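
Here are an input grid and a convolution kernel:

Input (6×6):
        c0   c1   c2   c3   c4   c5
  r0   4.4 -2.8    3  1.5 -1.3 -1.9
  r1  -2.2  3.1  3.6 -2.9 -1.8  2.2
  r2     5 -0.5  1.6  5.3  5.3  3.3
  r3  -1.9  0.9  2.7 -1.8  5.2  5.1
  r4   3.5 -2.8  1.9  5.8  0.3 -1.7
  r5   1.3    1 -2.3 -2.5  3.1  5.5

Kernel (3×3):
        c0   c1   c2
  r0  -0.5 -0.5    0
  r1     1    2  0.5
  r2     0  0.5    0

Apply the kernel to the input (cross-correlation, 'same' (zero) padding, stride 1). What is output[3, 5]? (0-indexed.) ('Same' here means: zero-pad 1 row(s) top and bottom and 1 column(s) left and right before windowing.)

The receptive field on the zero-padded input at this output position is [5.3 3.3 0 / 5.2 5.1 0 / 0.3 -1.7 0]. Elementwise product with the kernel and sum: 5.3·-0.5 + 3.3·-0.5 + 5.2·1 + 5.1·2 + 0·0.5 + -1.7·0.5.

10.25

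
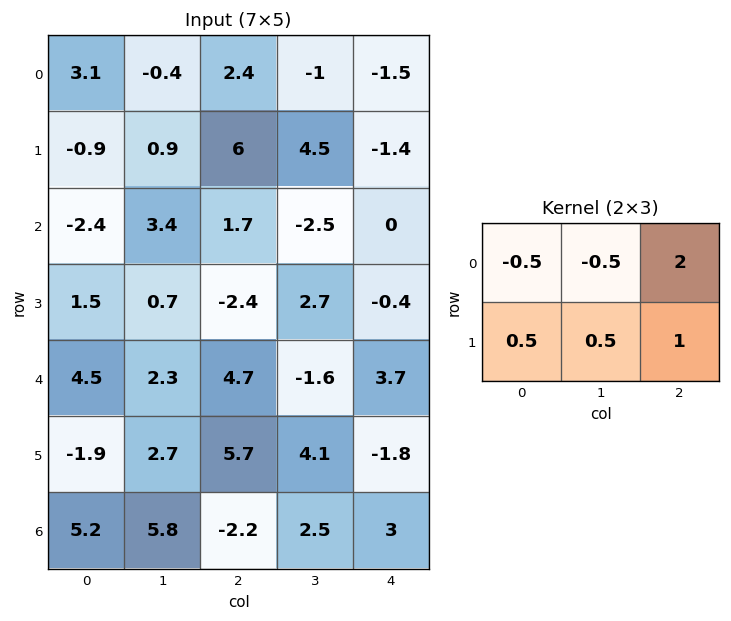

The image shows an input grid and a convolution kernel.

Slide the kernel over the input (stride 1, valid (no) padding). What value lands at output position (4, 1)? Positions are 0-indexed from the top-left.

The receptive field on the input at this output position is [2.3 4.7 -1.6 / 2.7 5.7 4.1]. Elementwise product with the kernel and sum: 2.3·-0.5 + 4.7·-0.5 + -1.6·2 + 2.7·0.5 + 5.7·0.5 + 4.1·1.

1.6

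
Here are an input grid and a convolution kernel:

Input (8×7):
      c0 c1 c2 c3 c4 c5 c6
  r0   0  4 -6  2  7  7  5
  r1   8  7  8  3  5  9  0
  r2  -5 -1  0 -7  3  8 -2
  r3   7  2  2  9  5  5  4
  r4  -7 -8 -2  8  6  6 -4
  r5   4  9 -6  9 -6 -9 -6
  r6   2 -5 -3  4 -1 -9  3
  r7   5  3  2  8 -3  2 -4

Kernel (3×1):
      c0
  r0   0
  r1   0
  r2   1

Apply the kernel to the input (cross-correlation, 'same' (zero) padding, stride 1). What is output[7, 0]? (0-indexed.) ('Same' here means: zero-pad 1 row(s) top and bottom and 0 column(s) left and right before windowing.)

0

The receptive field on the zero-padded input at this output position is [2 / 5 / 0]. Elementwise product with the kernel and sum: 0·1.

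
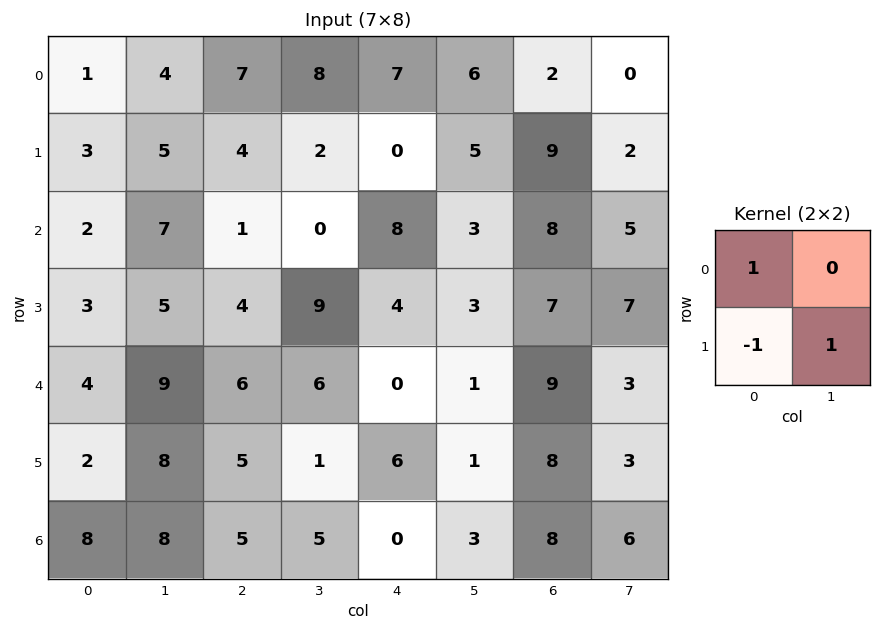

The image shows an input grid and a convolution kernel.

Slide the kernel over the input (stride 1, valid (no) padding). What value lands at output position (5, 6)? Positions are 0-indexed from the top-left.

The receptive field on the input at this output position is [8 3 / 8 6]. Elementwise product with the kernel and sum: 8·1 + 8·-1 + 6·1.

6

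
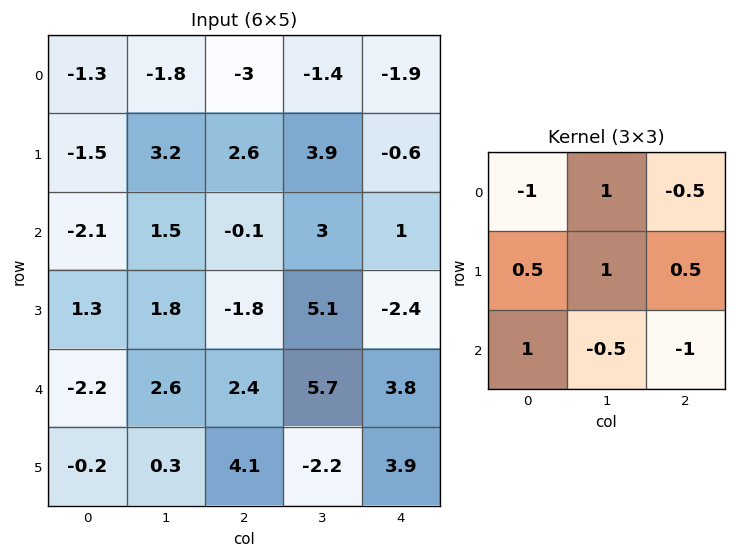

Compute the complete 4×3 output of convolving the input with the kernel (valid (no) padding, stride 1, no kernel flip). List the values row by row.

Output[0,0]: The receptive field on the input at this output position is [-1.3 -1.8 -3 / -1.5 3.2 2.6 / -2.1 1.5 -0.1]. Elementwise product with the kernel and sum: -1.3·-1 + -1.8·1 + -3·-0.5 + -1.5·0.5 + 3.2·1 + 2.6·0.5 + -2.1·1 + 1.5·-0.5 + -0.1·-1.

2 4.2 4.85
6 -2.8 3.1
-0.7 -5.75 1.35
-0.35 0.85 18.2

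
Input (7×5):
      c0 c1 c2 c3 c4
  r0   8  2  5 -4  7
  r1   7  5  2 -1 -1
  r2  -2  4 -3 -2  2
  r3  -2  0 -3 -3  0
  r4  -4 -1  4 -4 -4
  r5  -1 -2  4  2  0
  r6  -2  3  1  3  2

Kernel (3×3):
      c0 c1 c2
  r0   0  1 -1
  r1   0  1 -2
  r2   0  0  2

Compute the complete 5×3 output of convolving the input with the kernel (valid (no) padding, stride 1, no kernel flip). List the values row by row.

Output[0,0]: The receptive field on the input at this output position is [8 2 5 / 7 5 2 / -2 4 -3]. Elementwise product with the kernel and sum: 2·1 + 5·-1 + 5·1 + 2·-2 + -3·2.
Output[0,1]: The receptive field on the input at this output position is [2 5 -4 / 5 2 -1 / 4 -3 -2]. Elementwise product with the kernel and sum: 5·1 + -4·-1 + 2·1 + -1·-2 + -2·2.

-8 9 -6
7 -2 -6
21 -6 -15
2 16 1
-13 14 6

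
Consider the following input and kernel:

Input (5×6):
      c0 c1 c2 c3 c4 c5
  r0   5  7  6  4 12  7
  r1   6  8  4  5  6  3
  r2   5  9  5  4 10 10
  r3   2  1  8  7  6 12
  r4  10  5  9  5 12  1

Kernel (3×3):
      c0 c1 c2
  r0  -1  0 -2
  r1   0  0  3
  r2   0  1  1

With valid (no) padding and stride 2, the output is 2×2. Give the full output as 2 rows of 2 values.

Output[0,0]: The receptive field on the input at this output position is [5 7 6 / 6 8 4 / 5 9 5]. Elementwise product with the kernel and sum: 5·-1 + 6·-2 + 4·3 + 9·1 + 5·1.

9 2
23 10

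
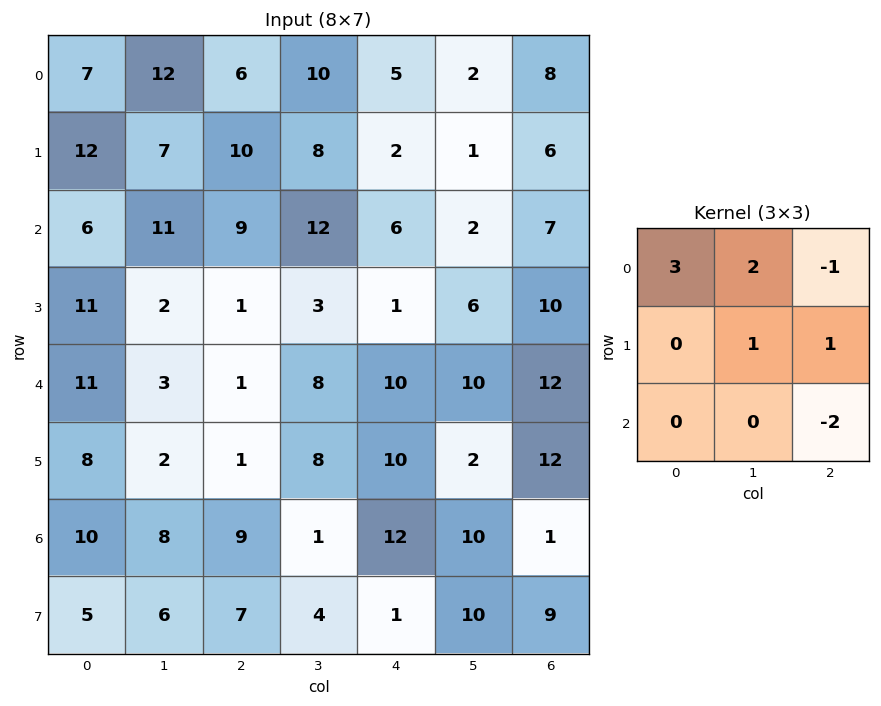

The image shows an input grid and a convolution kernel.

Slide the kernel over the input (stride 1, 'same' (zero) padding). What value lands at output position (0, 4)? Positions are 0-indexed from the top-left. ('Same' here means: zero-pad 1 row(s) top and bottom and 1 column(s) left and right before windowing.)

5

The receptive field on the zero-padded input at this output position is [0 0 0 / 10 5 2 / 8 2 1]. Elementwise product with the kernel and sum: 0·3 + 0·2 + 0·-1 + 5·1 + 2·1 + 1·-2.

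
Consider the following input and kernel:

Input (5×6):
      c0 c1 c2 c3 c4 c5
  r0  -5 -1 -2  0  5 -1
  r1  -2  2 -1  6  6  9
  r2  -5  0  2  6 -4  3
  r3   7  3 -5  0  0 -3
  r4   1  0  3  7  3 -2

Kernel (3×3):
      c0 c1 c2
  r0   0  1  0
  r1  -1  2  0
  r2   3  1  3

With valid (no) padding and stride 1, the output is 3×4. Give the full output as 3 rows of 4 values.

Output[0,0]: The receptive field on the input at this output position is [-5 -1 -2 / -2 2 -1 / -5 0 2]. Elementwise product with the kernel and sum: -1·1 + -2·-1 + 2·2 + -5·3 + 0·1 + 2·3.

-4 14 13 34
16 7 1 -17
11 13 36 14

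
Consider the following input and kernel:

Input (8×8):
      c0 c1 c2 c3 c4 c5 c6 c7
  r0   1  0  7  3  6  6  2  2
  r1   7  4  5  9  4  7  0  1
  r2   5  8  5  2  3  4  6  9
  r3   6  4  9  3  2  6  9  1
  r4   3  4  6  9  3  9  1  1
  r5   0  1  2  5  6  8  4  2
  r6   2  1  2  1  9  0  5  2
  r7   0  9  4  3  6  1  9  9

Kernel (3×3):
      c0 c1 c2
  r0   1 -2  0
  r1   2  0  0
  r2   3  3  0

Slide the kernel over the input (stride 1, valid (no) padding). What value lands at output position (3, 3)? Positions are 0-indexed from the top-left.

The receptive field on the input at this output position is [3 2 6 / 9 3 9 / 5 6 8]. Elementwise product with the kernel and sum: 3·1 + 2·-2 + 9·2 + 5·3 + 6·3.

50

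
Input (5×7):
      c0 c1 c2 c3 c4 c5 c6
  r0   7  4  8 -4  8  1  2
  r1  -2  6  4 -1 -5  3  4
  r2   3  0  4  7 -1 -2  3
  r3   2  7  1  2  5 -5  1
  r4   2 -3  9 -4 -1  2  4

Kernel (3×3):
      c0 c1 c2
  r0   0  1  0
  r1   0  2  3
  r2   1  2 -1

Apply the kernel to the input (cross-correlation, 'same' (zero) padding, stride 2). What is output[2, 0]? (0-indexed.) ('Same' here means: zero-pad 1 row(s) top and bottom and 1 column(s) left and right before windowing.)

-3

The receptive field on the zero-padded input at this output position is [0 2 7 / 0 2 -3 / 0 0 0]. Elementwise product with the kernel and sum: 2·1 + 2·2 + -3·3 + 0·1 + 0·2 + 0·-1.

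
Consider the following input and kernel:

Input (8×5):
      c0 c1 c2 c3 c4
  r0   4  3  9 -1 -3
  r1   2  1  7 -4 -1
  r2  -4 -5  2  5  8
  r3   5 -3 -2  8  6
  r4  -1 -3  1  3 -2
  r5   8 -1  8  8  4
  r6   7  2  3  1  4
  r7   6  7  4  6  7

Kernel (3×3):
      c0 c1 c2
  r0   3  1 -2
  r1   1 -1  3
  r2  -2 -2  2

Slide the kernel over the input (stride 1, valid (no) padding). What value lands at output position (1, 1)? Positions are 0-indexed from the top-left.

52

The receptive field on the input at this output position is [1 7 -4 / -5 2 5 / -3 -2 8]. Elementwise product with the kernel and sum: 1·3 + 7·1 + -4·-2 + -5·1 + 2·-1 + 5·3 + -3·-2 + -2·-2 + 8·2.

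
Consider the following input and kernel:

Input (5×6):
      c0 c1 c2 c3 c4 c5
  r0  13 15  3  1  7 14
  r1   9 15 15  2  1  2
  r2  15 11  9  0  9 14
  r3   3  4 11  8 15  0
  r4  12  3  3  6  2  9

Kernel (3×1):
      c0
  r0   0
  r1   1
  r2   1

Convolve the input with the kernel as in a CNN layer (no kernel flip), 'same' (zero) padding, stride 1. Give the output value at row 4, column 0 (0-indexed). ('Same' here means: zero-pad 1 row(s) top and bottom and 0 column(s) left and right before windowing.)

The receptive field on the zero-padded input at this output position is [3 / 12 / 0]. Elementwise product with the kernel and sum: 12·1 + 0·1.

12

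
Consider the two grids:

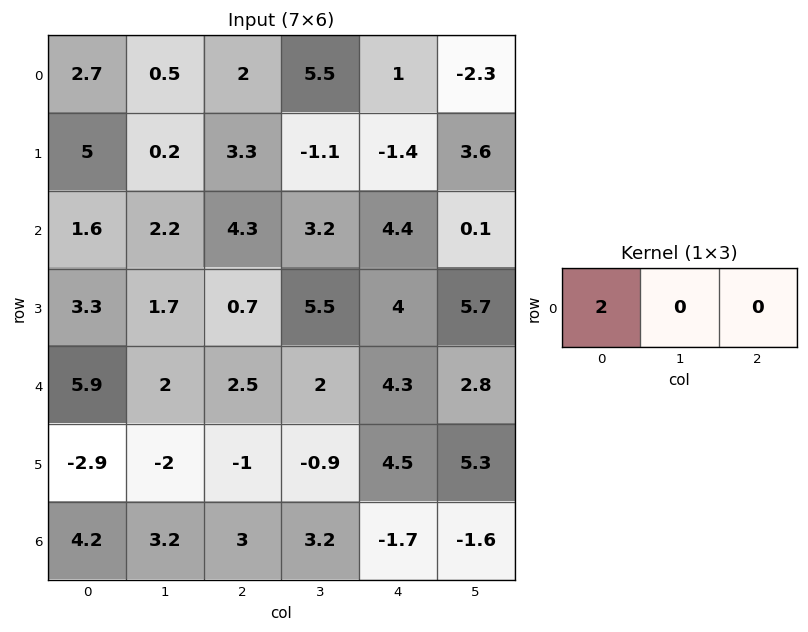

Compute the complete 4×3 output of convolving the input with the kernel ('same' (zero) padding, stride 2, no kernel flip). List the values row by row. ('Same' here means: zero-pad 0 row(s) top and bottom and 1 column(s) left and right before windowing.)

Output[0,0]: The receptive field on the zero-padded input at this output position is [0 2.7 0.5]. Elementwise product with the kernel and sum: 0·2.
Output[0,1]: The receptive field on the zero-padded input at this output position is [0.5 2 5.5]. Elementwise product with the kernel and sum: 0.5·2.

0 1 11
0 4.4 6.4
0 4 4
0 6.4 6.4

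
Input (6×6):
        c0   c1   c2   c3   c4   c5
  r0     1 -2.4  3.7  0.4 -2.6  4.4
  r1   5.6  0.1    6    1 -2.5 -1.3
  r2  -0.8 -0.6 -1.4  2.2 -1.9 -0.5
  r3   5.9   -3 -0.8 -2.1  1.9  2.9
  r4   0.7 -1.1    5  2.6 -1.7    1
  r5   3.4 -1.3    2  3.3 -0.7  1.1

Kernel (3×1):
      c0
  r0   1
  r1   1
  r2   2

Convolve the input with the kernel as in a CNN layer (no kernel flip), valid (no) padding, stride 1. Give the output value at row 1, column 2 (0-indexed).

The receptive field on the input at this output position is [6 / -1.4 / -0.8]. Elementwise product with the kernel and sum: 6·1 + -1.4·1 + -0.8·2.

3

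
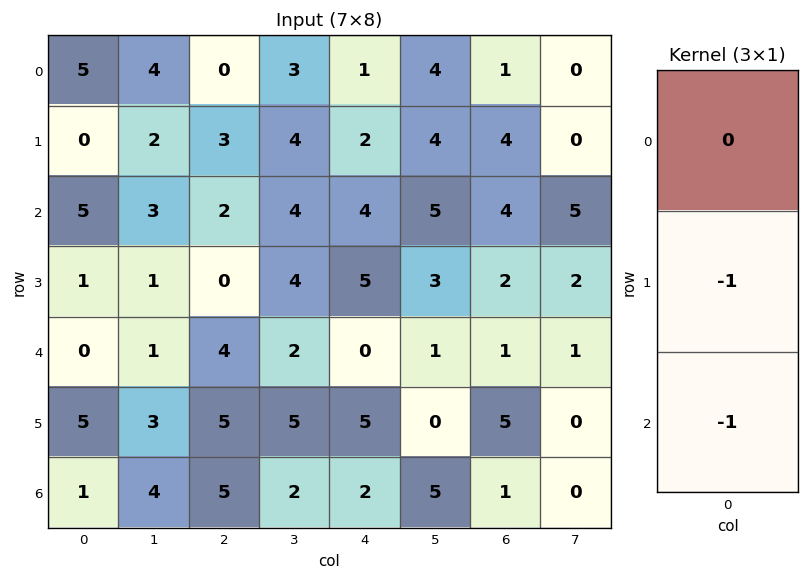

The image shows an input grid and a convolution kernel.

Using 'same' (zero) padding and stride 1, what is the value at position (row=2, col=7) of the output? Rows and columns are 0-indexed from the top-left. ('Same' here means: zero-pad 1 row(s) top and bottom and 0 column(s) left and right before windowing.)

The receptive field on the zero-padded input at this output position is [0 / 5 / 2]. Elementwise product with the kernel and sum: 5·-1 + 2·-1.

-7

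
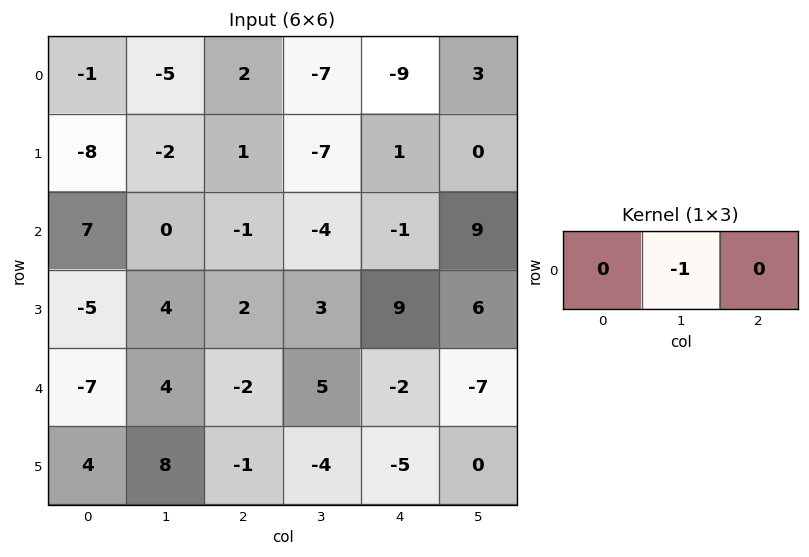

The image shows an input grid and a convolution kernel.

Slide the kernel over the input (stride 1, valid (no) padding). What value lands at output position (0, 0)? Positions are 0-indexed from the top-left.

5

The receptive field on the input at this output position is [-1 -5 2]. Elementwise product with the kernel and sum: -5·-1.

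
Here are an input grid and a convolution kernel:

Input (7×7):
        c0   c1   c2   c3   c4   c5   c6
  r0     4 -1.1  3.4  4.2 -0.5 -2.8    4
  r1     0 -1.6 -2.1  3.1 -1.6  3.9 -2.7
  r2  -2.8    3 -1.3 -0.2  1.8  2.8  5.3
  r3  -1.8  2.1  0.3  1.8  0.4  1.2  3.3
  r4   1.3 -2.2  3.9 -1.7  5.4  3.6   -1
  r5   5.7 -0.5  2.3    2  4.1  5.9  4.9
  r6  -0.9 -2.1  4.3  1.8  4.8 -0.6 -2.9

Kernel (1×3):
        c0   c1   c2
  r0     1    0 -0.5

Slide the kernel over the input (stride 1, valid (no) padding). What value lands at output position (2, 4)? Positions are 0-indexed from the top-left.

-0.85

The receptive field on the input at this output position is [1.8 2.8 5.3]. Elementwise product with the kernel and sum: 1.8·1 + 5.3·-0.5.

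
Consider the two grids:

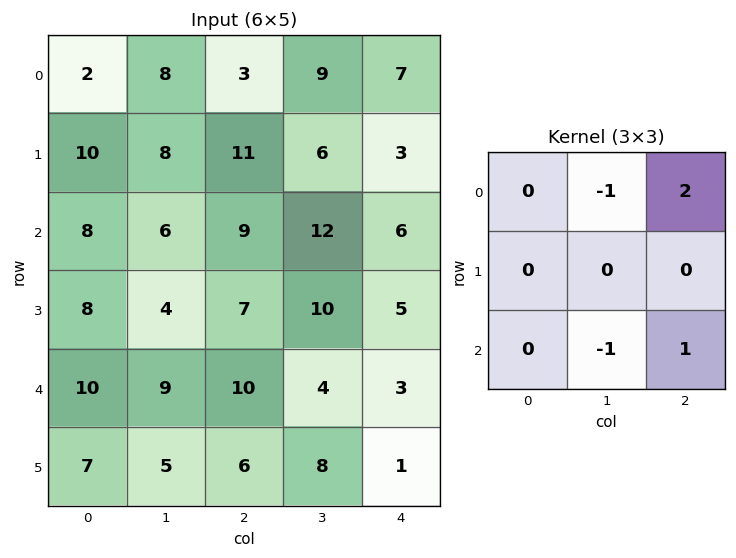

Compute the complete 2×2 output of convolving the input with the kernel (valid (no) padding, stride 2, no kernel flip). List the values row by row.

1 -1
13 -1

Output[0,0]: The receptive field on the input at this output position is [2 8 3 / 10 8 11 / 8 6 9]. Elementwise product with the kernel and sum: 8·-1 + 3·2 + 6·-1 + 9·1.
Output[0,1]: The receptive field on the input at this output position is [3 9 7 / 11 6 3 / 9 12 6]. Elementwise product with the kernel and sum: 9·-1 + 7·2 + 12·-1 + 6·1.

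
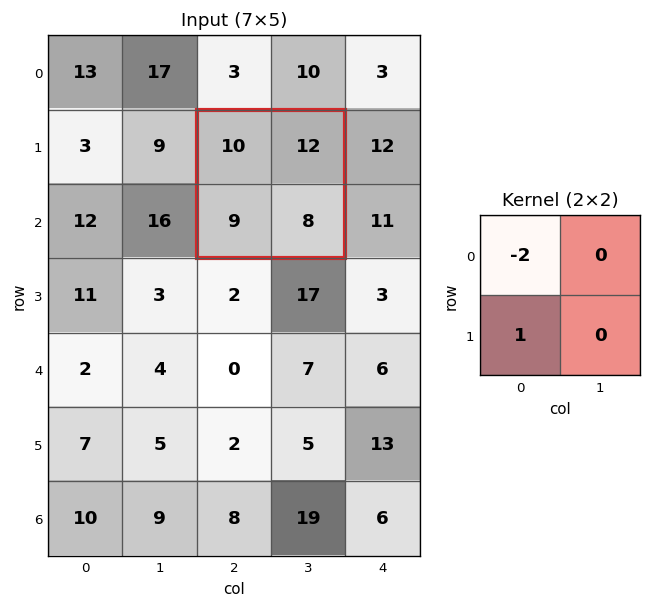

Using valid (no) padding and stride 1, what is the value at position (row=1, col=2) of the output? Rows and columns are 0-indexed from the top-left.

-11

The receptive field on the input at this output position is [10 12 / 9 8]. Elementwise product with the kernel and sum: 10·-2 + 9·1.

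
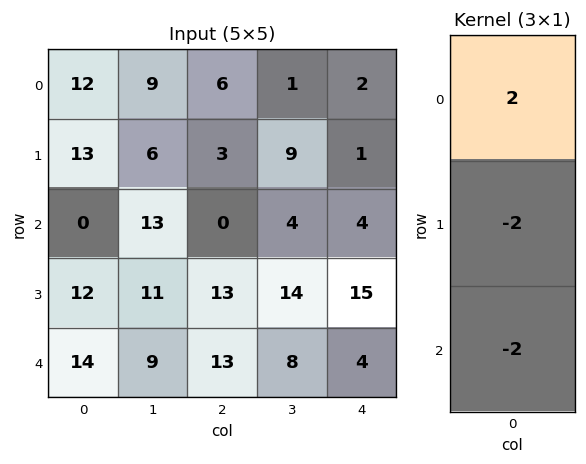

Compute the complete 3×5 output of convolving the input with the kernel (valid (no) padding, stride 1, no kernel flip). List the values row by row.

Output[0,0]: The receptive field on the input at this output position is [12 / 13 / 0]. Elementwise product with the kernel and sum: 12·2 + 13·-2 + 0·-2.
Output[0,1]: The receptive field on the input at this output position is [9 / 6 / 13]. Elementwise product with the kernel and sum: 9·2 + 6·-2 + 13·-2.

-2 -20 6 -24 -6
2 -36 -20 -18 -36
-52 -14 -52 -36 -30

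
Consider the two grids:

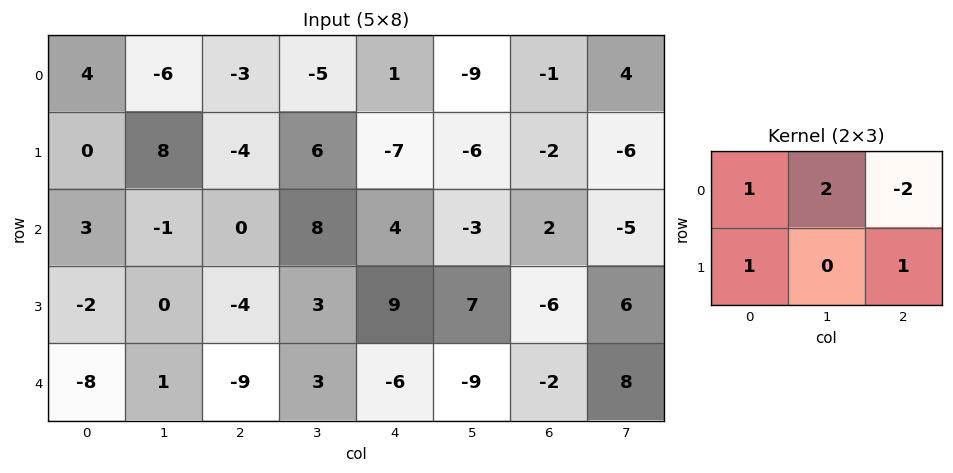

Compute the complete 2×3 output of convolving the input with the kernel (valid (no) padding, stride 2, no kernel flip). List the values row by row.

Output[0,0]: The receptive field on the input at this output position is [4 -6 -3 / 0 8 -4]. Elementwise product with the kernel and sum: 4·1 + -6·2 + -3·-2 + 0·1 + -4·1.

-6 -26 -24
-5 13 -3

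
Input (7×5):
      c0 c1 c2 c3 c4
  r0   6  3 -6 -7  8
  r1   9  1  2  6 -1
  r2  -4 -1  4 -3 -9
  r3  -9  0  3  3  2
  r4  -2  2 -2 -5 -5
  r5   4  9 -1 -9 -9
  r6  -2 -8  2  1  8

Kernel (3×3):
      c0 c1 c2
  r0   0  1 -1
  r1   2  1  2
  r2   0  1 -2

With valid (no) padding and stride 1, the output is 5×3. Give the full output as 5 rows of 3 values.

23 27 8
-8 -11 -7
-11 24 24
2 9 -9
7 2 -44

Output[0,0]: The receptive field on the input at this output position is [6 3 -6 / 9 1 2 / -4 -1 4]. Elementwise product with the kernel and sum: 3·1 + -6·-1 + 9·2 + 1·1 + 2·2 + -1·1 + 4·-2.
Output[0,1]: The receptive field on the input at this output position is [3 -6 -7 / 1 2 6 / -1 4 -3]. Elementwise product with the kernel and sum: -6·1 + -7·-1 + 1·2 + 2·1 + 6·2 + 4·1 + -3·-2.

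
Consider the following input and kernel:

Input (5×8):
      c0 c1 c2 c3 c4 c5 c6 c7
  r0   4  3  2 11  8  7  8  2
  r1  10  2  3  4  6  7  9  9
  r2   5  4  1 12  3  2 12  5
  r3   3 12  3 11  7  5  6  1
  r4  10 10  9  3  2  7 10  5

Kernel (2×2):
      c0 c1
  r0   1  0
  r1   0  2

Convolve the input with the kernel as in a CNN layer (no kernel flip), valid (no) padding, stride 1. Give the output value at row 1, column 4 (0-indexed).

The receptive field on the input at this output position is [6 7 / 3 2]. Elementwise product with the kernel and sum: 6·1 + 2·2.

10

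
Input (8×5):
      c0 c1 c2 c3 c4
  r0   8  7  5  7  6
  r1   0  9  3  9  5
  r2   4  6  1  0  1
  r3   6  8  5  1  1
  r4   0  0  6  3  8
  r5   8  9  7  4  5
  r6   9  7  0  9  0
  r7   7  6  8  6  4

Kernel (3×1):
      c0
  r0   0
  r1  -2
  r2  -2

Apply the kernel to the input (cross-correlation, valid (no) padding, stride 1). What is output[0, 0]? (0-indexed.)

The receptive field on the input at this output position is [8 / 0 / 4]. Elementwise product with the kernel and sum: 0·-2 + 4·-2.

-8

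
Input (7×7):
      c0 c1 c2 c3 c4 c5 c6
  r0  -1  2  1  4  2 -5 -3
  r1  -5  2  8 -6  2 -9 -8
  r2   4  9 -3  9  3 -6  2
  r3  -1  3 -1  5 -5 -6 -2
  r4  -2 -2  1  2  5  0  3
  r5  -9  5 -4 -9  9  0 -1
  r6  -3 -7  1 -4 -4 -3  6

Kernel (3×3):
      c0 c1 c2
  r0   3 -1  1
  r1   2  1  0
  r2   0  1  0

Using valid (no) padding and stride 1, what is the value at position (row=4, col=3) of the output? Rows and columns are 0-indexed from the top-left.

-12

The receptive field on the input at this output position is [2 5 0 / -9 9 0 / -4 -4 -3]. Elementwise product with the kernel and sum: 2·3 + 5·-1 + 0·1 + -9·2 + 9·1 + -4·1.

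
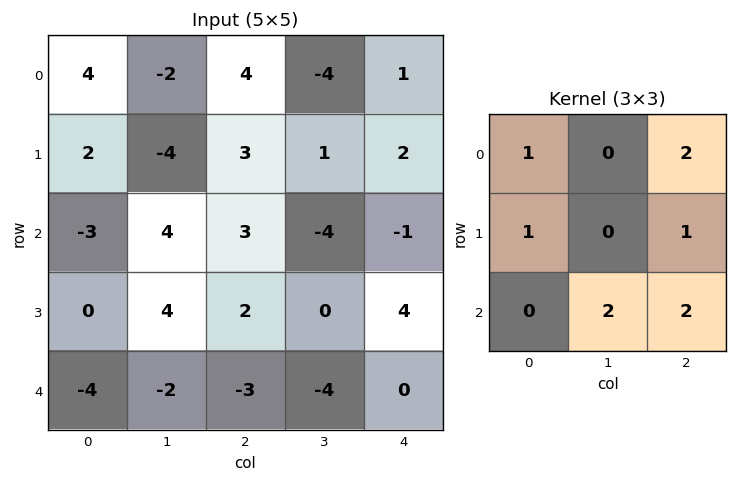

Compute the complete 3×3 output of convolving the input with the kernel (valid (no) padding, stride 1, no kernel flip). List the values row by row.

31 -15 1
20 2 17
-5 -14 -1

Output[0,0]: The receptive field on the input at this output position is [4 -2 4 / 2 -4 3 / -3 4 3]. Elementwise product with the kernel and sum: 4·1 + 4·2 + 2·1 + 3·1 + 4·2 + 3·2.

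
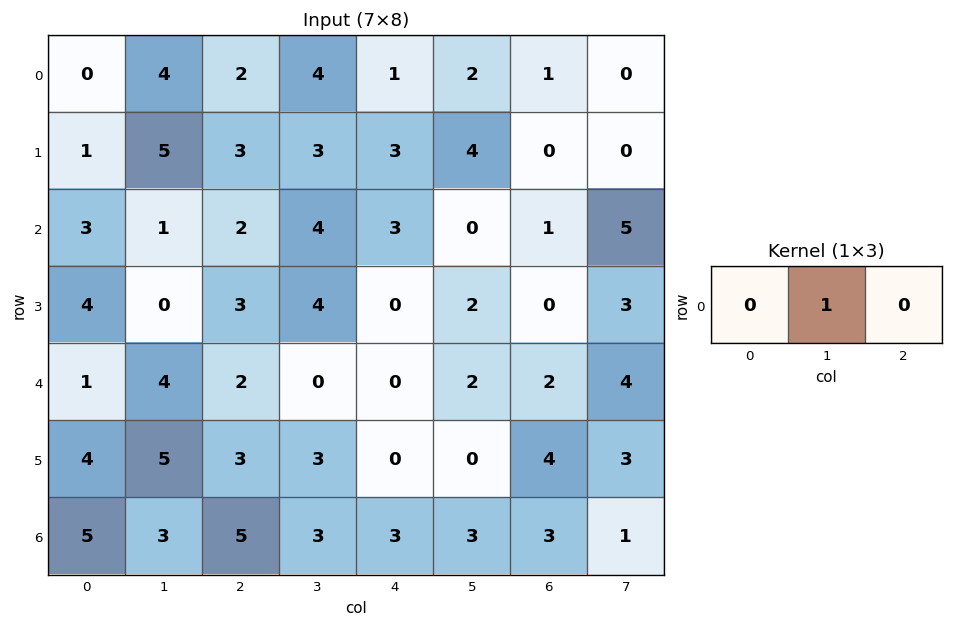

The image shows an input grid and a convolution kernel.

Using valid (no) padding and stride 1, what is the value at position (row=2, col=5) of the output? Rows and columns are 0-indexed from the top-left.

The receptive field on the input at this output position is [0 1 5]. Elementwise product with the kernel and sum: 1·1.

1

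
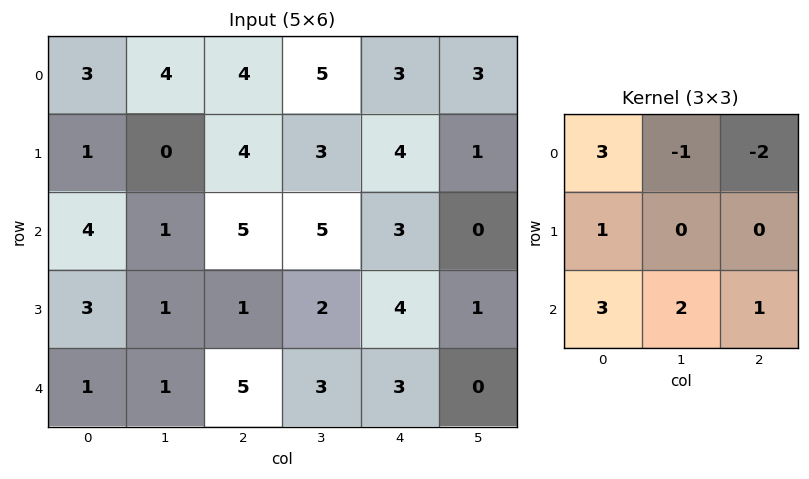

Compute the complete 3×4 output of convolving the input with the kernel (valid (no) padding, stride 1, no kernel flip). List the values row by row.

Output[0,0]: The receptive field on the input at this output position is [3 4 4 / 1 0 4 / 4 1 5]. Elementwise product with the kernel and sum: 3·3 + 4·-1 + 4·-2 + 1·1 + 4·3 + 1·2 + 5·1.
Output[0,1]: The receptive field on the input at this output position is [4 4 5 / 0 4 3 / 1 5 5]. Elementwise product with the kernel and sum: 4·3 + 4·-1 + 5·-2 + 0·1 + 1·3 + 5·2 + 5·1.

17 16 33 30
11 -2 17 23
14 5 29 29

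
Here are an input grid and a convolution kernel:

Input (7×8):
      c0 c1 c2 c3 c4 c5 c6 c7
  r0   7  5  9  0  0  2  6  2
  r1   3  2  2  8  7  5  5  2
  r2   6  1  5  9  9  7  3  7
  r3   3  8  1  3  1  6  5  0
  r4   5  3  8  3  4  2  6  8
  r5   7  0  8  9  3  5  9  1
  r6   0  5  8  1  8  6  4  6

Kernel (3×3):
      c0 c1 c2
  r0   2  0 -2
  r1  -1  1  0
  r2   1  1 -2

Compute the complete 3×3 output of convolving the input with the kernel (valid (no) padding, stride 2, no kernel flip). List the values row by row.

Output[0,0]: The receptive field on the input at this output position is [7 5 9 / 3 2 2 / 6 1 5]. Elementwise product with the kernel and sum: 7·2 + 9·-2 + 3·-1 + 2·1 + 6·1 + 1·1 + 5·-2.
Output[0,1]: The receptive field on the input at this output position is [9 0 0 / 2 8 7 / 5 9 9]. Elementwise product with the kernel and sum: 9·2 + 0·-2 + 2·-1 + 8·1 + 5·1 + 9·1 + 9·-2.

-8 20 -4
-1 -3 11
-24 2 4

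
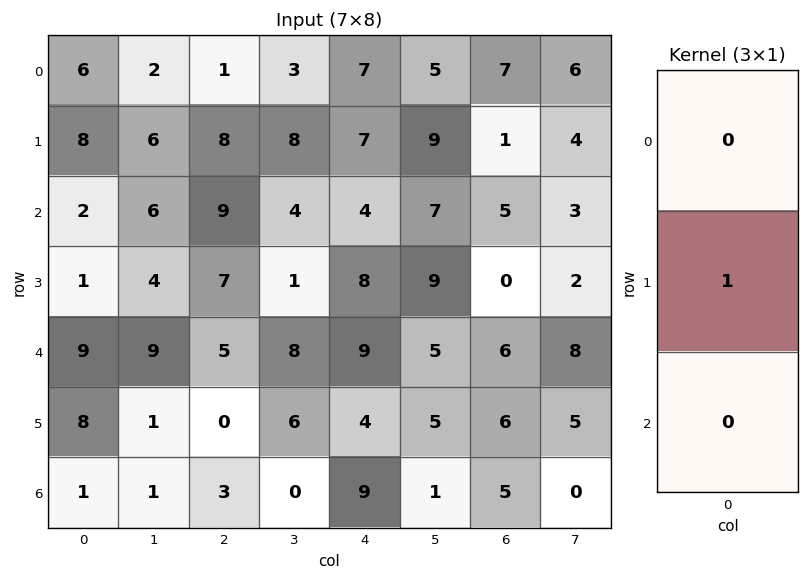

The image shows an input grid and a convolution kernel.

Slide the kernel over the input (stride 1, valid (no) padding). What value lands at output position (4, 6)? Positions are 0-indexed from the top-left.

The receptive field on the input at this output position is [6 / 6 / 5]. Elementwise product with the kernel and sum: 6·1.

6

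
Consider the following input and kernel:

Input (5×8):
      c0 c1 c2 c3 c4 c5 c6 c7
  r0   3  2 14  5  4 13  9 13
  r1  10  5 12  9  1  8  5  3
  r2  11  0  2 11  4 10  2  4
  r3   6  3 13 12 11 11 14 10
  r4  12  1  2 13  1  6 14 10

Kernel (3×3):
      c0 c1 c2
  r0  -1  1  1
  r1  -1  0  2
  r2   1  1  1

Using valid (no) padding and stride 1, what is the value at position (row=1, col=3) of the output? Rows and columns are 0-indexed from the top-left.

43

The receptive field on the input at this output position is [9 1 8 / 11 4 10 / 12 11 11]. Elementwise product with the kernel and sum: 9·-1 + 1·1 + 8·1 + 11·-1 + 10·2 + 12·1 + 11·1 + 11·1.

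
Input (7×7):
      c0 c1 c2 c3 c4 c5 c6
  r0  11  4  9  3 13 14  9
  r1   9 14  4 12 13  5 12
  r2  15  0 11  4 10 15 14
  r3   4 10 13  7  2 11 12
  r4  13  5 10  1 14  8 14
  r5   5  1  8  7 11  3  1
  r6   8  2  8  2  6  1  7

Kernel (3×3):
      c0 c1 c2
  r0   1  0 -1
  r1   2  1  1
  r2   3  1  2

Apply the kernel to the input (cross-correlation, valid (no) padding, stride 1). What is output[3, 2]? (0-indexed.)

99

The receptive field on the input at this output position is [13 7 2 / 10 1 14 / 8 7 11]. Elementwise product with the kernel and sum: 13·1 + 2·-1 + 10·2 + 1·1 + 14·1 + 8·3 + 7·1 + 11·2.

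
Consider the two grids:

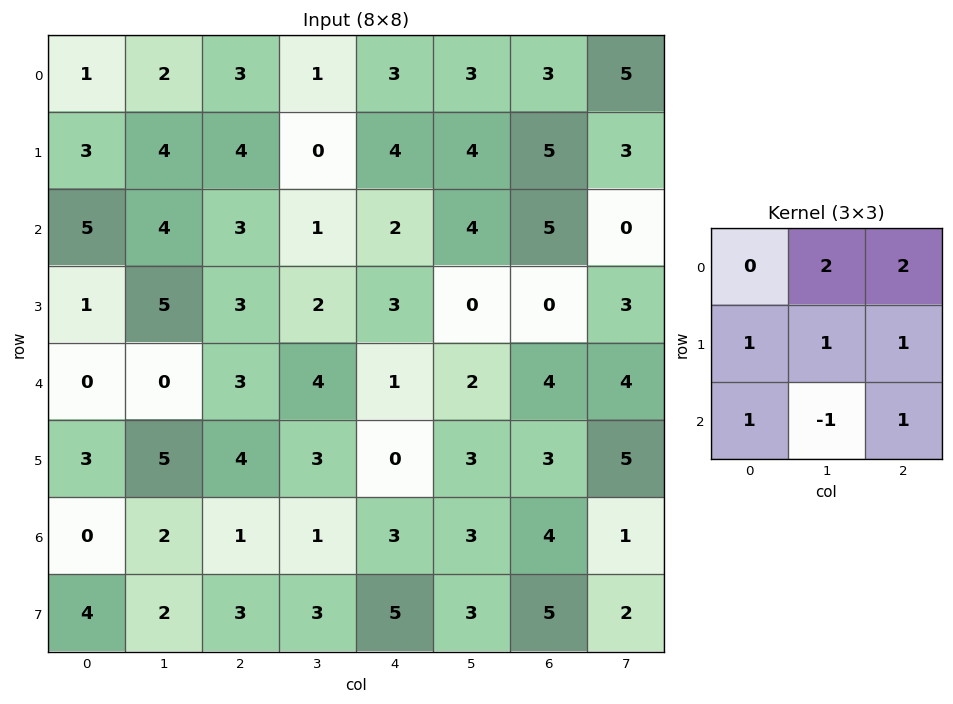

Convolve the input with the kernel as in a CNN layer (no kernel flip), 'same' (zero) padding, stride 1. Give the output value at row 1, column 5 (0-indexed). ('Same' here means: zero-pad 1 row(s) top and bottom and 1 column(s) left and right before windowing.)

The receptive field on the zero-padded input at this output position is [3 3 3 / 4 4 5 / 2 4 5]. Elementwise product with the kernel and sum: 3·2 + 3·2 + 4·1 + 4·1 + 5·1 + 2·1 + 4·-1 + 5·1.

28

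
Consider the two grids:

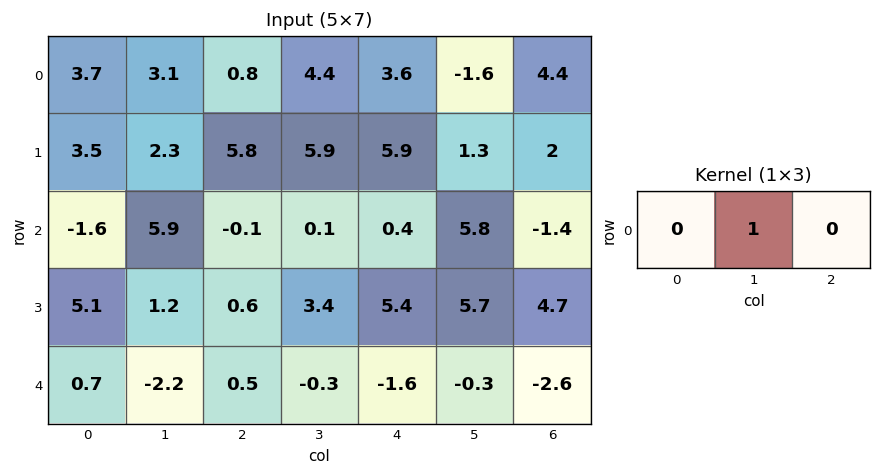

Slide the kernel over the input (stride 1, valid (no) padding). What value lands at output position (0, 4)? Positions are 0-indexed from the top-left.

The receptive field on the input at this output position is [3.6 -1.6 4.4]. Elementwise product with the kernel and sum: -1.6·1.

-1.6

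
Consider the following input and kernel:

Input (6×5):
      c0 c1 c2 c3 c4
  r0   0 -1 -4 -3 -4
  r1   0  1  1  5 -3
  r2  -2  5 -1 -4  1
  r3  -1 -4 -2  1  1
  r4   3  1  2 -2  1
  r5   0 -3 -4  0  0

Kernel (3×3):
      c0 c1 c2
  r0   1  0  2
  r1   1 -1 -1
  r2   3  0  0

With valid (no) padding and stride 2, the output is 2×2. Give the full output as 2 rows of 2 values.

Output[0,0]: The receptive field on the input at this output position is [0 -1 -4 / 0 1 1 / -2 5 -1]. Elementwise product with the kernel and sum: 0·1 + -4·2 + 0·1 + 1·-1 + 1·-1 + -2·3.

-16 -16
10 3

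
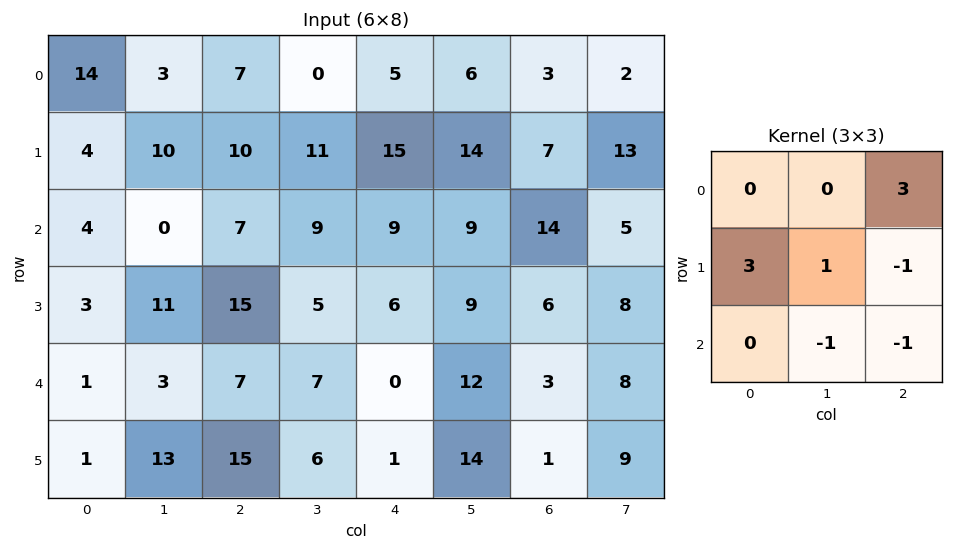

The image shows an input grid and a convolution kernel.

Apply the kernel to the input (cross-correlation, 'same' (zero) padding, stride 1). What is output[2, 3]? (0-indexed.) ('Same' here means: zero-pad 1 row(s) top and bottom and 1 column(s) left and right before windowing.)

The receptive field on the zero-padded input at this output position is [10 11 15 / 7 9 9 / 15 5 6]. Elementwise product with the kernel and sum: 15·3 + 7·3 + 9·1 + 9·-1 + 5·-1 + 6·-1.

55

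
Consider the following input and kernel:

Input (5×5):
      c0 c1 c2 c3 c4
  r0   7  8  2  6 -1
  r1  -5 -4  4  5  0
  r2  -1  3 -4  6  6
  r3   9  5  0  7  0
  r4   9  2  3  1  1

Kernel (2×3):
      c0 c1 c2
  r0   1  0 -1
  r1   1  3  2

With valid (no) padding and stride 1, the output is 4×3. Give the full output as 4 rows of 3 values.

-4 20 22
-9 -6 30
27 16 11
30 11 8

Output[0,0]: The receptive field on the input at this output position is [7 8 2 / -5 -4 4]. Elementwise product with the kernel and sum: 7·1 + 2·-1 + -5·1 + -4·3 + 4·2.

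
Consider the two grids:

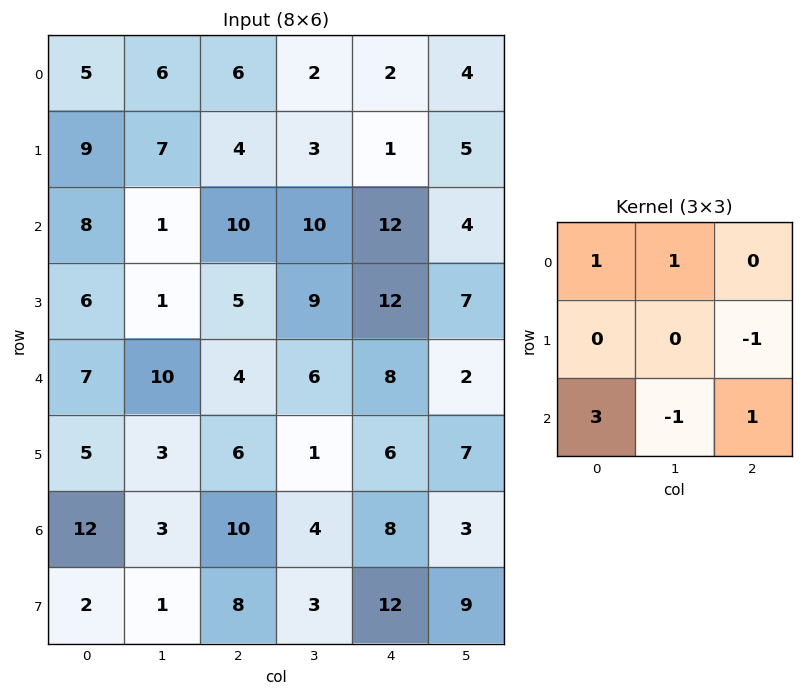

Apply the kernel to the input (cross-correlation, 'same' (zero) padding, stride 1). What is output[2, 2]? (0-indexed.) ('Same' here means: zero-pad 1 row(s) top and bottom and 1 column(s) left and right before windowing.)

8

The receptive field on the zero-padded input at this output position is [7 4 3 / 1 10 10 / 1 5 9]. Elementwise product with the kernel and sum: 7·1 + 4·1 + 10·-1 + 1·3 + 5·-1 + 9·1.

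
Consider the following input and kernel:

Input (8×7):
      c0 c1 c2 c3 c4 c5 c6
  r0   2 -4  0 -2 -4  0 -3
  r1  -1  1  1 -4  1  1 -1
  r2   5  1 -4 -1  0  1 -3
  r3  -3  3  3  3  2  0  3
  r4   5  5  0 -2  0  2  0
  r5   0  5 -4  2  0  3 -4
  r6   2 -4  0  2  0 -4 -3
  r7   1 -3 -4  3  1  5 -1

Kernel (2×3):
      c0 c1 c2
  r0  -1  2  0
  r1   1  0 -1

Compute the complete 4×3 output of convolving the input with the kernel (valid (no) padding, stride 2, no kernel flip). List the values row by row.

Output[0,0]: The receptive field on the input at this output position is [2 -4 0 / -1 1 1]. Elementwise product with the kernel and sum: 2·-1 + -4·2 + -1·1 + 1·-1.
Output[0,1]: The receptive field on the input at this output position is [0 -2 -4 / 1 -4 1]. Elementwise product with the kernel and sum: 0·-1 + -2·2 + 1·1 + 1·-1.

-12 -4 6
-9 3 1
9 -8 8
-5 -1 -6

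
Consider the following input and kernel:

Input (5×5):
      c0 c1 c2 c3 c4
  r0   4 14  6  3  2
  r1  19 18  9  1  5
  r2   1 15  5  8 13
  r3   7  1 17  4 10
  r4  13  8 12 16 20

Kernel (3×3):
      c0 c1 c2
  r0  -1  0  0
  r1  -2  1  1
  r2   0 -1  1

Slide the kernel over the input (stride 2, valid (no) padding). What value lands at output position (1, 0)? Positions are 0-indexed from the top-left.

The receptive field on the input at this output position is [1 15 5 / 7 1 17 / 13 8 12]. Elementwise product with the kernel and sum: 1·-1 + 7·-2 + 1·1 + 17·1 + 8·-1 + 12·1.

7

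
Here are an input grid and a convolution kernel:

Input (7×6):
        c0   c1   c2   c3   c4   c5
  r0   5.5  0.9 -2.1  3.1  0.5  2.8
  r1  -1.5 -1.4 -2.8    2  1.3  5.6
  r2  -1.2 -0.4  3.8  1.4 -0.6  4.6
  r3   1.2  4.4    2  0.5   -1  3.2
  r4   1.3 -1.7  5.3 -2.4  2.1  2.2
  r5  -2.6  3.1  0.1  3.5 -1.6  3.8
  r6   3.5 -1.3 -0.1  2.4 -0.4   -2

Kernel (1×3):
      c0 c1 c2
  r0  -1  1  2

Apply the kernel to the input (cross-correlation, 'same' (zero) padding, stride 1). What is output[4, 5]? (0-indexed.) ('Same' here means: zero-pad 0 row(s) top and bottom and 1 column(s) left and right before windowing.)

The receptive field on the zero-padded input at this output position is [2.1 2.2 0]. Elementwise product with the kernel and sum: 2.1·-1 + 2.2·1 + 0·2.

0.1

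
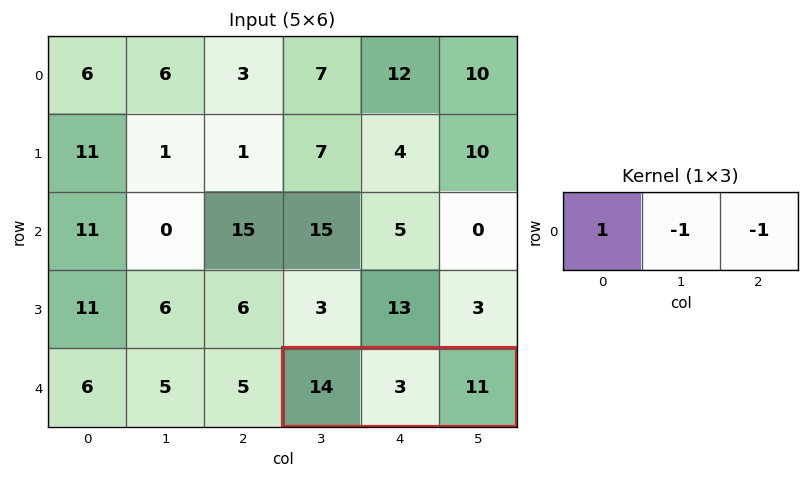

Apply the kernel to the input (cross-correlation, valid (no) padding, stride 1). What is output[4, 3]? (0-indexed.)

The receptive field on the input at this output position is [14 3 11]. Elementwise product with the kernel and sum: 14·1 + 3·-1 + 11·-1.

0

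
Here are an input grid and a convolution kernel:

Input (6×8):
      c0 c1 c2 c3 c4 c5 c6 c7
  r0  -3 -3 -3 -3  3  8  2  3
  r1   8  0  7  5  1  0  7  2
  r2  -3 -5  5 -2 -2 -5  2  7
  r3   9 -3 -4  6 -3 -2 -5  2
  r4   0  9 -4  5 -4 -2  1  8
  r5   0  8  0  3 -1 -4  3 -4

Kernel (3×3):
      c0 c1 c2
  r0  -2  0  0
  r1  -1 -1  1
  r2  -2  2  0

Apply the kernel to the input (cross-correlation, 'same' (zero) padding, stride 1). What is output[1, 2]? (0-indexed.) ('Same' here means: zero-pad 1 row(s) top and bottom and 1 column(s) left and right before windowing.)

24

The receptive field on the zero-padded input at this output position is [-3 -3 -3 / 0 7 5 / -5 5 -2]. Elementwise product with the kernel and sum: -3·-2 + 0·-1 + 7·-1 + 5·1 + -5·-2 + 5·2.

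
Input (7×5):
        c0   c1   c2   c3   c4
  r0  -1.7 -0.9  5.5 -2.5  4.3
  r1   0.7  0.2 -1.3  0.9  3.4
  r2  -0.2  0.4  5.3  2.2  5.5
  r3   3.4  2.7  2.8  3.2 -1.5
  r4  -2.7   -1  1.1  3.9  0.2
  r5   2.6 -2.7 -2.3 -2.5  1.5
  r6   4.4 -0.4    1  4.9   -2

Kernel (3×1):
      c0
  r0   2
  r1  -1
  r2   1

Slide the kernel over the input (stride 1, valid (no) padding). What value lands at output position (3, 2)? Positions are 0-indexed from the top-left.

The receptive field on the input at this output position is [2.8 / 1.1 / -2.3]. Elementwise product with the kernel and sum: 2.8·2 + 1.1·-1 + -2.3·1.

2.2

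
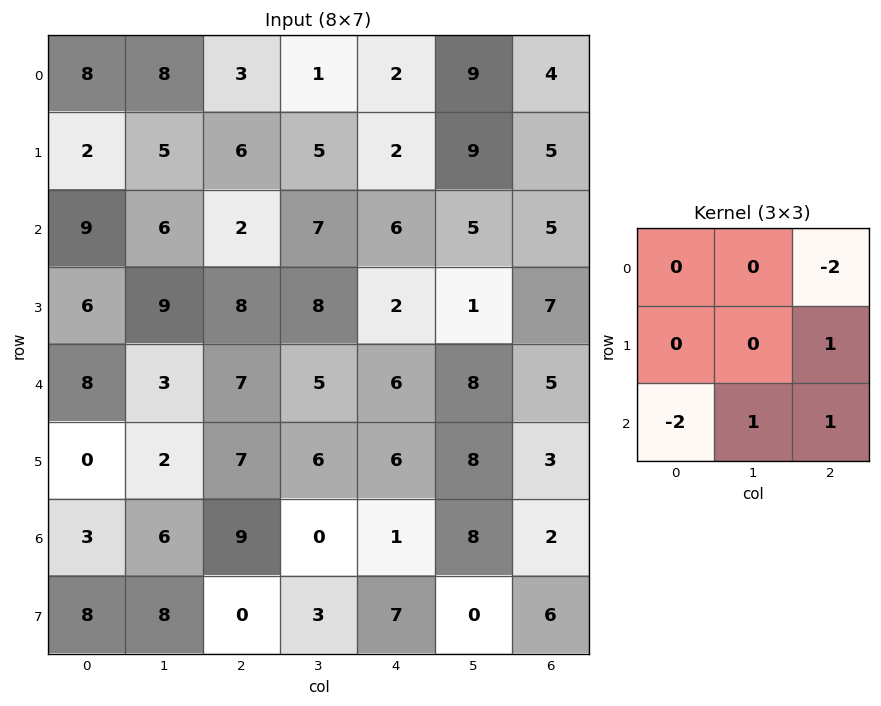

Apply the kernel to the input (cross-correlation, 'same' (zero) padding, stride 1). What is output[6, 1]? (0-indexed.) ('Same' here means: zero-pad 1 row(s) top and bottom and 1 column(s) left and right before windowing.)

The receptive field on the zero-padded input at this output position is [0 2 7 / 3 6 9 / 8 8 0]. Elementwise product with the kernel and sum: 7·-2 + 9·1 + 8·-2 + 8·1 + 0·1.

-13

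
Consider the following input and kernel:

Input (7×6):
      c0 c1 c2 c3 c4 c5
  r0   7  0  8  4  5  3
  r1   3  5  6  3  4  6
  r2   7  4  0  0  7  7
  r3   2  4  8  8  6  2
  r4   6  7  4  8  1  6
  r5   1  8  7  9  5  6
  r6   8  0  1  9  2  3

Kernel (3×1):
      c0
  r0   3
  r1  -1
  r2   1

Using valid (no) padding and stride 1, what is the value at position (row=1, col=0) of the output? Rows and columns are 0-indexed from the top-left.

4

The receptive field on the input at this output position is [3 / 7 / 2]. Elementwise product with the kernel and sum: 3·3 + 7·-1 + 2·1.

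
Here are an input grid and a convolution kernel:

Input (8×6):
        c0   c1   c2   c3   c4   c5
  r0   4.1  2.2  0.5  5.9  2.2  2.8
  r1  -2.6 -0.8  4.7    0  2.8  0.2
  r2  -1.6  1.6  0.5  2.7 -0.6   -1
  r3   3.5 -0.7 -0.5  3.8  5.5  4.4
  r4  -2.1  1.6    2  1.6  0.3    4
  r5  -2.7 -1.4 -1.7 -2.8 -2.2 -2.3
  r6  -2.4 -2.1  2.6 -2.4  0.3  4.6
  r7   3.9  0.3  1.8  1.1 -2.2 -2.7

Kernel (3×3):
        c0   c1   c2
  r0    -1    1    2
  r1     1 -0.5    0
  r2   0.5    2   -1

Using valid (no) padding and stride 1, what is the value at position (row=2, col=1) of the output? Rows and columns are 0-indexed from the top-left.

7.05

The receptive field on the input at this output position is [1.6 0.5 2.7 / -0.7 -0.5 3.8 / 1.6 2 1.6]. Elementwise product with the kernel and sum: 1.6·-1 + 0.5·1 + 2.7·2 + -0.7·1 + -0.5·-0.5 + 1.6·0.5 + 2·2 + 1.6·-1.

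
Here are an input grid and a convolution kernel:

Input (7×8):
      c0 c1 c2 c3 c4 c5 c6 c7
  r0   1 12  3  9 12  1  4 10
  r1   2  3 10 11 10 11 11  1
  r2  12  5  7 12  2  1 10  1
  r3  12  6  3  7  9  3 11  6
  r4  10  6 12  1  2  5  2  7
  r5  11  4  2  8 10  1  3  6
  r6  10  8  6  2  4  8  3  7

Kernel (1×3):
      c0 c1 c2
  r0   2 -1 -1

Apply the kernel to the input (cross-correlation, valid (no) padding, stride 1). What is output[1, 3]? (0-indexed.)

1

The receptive field on the input at this output position is [11 10 11]. Elementwise product with the kernel and sum: 11·2 + 10·-1 + 11·-1.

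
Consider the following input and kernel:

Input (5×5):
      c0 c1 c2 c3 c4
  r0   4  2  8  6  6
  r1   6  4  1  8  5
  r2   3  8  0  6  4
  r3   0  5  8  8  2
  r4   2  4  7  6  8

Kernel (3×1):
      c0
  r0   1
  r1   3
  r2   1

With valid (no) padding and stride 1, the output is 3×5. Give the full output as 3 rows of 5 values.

25 22 11 36 25
15 33 9 34 19
5 27 31 36 18

Output[0,0]: The receptive field on the input at this output position is [4 / 6 / 3]. Elementwise product with the kernel and sum: 4·1 + 6·3 + 3·1.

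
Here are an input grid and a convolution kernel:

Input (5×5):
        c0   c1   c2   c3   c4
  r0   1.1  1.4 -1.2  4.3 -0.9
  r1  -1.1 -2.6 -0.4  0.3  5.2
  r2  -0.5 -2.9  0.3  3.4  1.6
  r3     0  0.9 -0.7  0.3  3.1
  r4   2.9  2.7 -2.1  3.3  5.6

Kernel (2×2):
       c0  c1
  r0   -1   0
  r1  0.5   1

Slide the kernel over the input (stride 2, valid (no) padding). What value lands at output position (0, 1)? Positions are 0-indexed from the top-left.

1.3

The receptive field on the input at this output position is [-1.2 4.3 / -0.4 0.3]. Elementwise product with the kernel and sum: -1.2·-1 + -0.4·0.5 + 0.3·1.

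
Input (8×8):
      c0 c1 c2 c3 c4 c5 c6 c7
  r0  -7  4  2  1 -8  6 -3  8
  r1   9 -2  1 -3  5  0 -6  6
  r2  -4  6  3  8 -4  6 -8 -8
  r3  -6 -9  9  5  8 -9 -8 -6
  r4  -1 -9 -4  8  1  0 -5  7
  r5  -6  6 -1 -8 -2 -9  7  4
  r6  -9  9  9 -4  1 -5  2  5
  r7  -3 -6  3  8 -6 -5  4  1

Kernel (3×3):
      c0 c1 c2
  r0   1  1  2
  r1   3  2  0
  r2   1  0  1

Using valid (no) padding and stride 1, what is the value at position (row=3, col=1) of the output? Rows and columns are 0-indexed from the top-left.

-27

The receptive field on the input at this output position is [-9 9 5 / -9 -4 8 / 6 -1 -8]. Elementwise product with the kernel and sum: -9·1 + 9·1 + 5·2 + -9·3 + -4·2 + 6·1 + -8·1.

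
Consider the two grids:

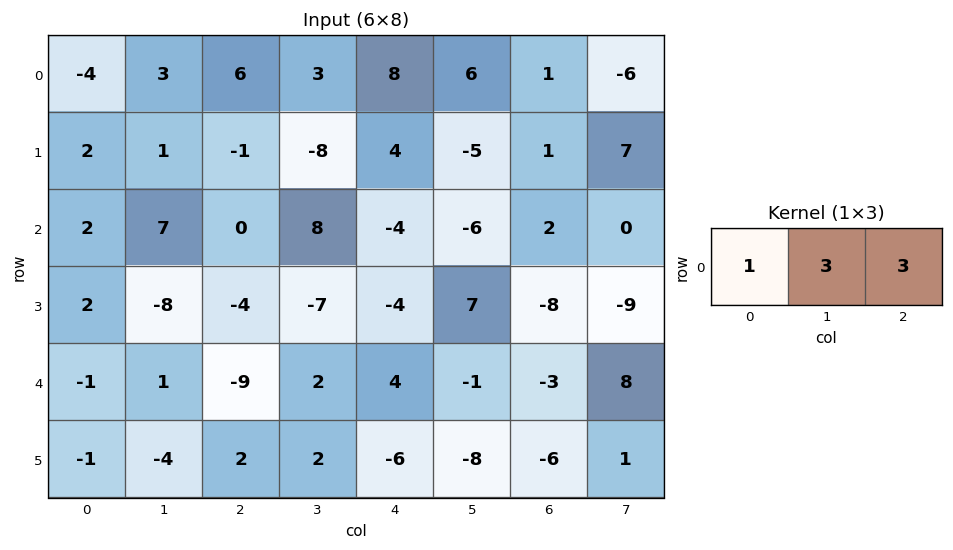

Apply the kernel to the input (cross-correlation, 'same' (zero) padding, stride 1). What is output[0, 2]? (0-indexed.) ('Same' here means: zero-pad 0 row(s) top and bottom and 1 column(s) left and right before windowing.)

30

The receptive field on the zero-padded input at this output position is [3 6 3]. Elementwise product with the kernel and sum: 3·1 + 6·3 + 3·3.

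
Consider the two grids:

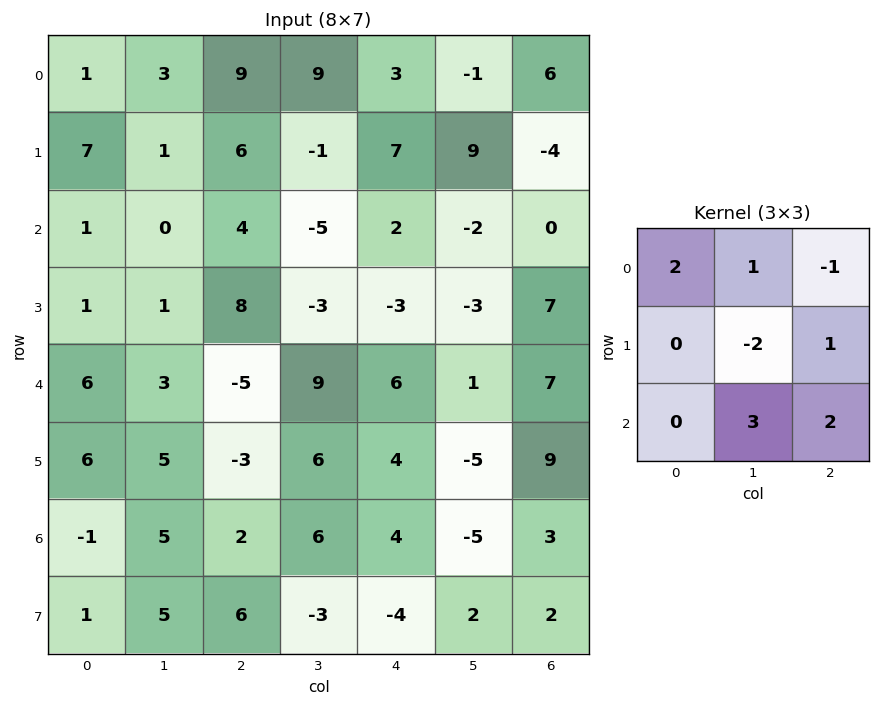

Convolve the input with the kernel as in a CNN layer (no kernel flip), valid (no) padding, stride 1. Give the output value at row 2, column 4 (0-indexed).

The receptive field on the input at this output position is [2 -2 0 / -3 -3 7 / 6 1 7]. Elementwise product with the kernel and sum: 2·2 + -2·1 + 0·-1 + -3·-2 + 7·1 + 1·3 + 7·2.

32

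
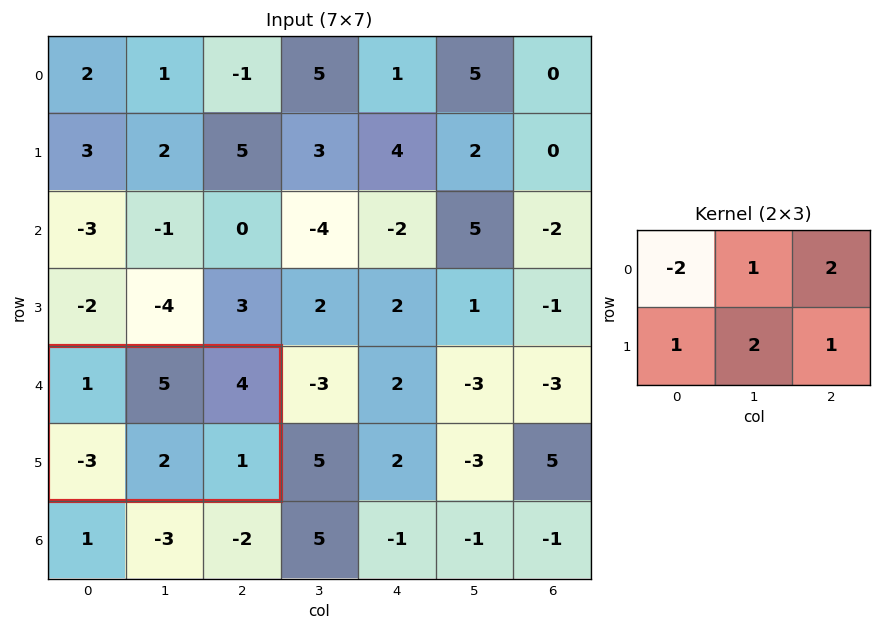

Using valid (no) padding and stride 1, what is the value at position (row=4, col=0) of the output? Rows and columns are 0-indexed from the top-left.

The receptive field on the input at this output position is [1 5 4 / -3 2 1]. Elementwise product with the kernel and sum: 1·-2 + 5·1 + 4·2 + -3·1 + 2·2 + 1·1.

13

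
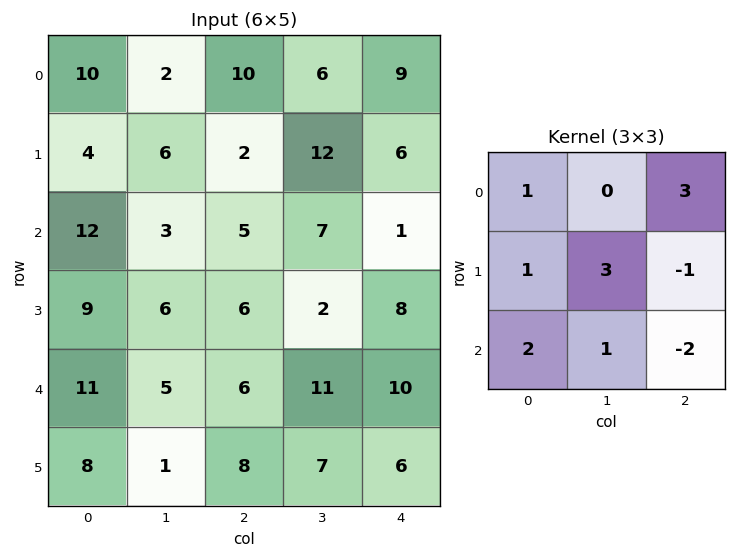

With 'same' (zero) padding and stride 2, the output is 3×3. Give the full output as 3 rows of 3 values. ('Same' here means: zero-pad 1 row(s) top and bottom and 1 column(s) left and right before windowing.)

Output[0,0]: The receptive field on the zero-padded input at this output position is [0 0 0 / 0 10 2 / 0 4 6]. Elementwise product with the kernel and sum: 0·1 + 0·3 + 0·1 + 10·3 + 2·-1 + 0·2 + 4·1 + 6·-2.

20 16 63
48 67 34
52 20 63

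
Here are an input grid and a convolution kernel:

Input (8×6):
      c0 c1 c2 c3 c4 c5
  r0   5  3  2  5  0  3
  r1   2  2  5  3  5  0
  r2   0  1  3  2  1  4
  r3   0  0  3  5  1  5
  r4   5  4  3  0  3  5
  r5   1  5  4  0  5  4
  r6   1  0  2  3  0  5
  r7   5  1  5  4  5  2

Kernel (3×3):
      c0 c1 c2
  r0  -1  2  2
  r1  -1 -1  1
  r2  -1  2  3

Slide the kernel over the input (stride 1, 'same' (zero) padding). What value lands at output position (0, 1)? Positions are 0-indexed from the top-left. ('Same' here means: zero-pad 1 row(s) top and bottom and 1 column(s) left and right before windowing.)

The receptive field on the zero-padded input at this output position is [0 0 0 / 5 3 2 / 2 2 5]. Elementwise product with the kernel and sum: 0·-1 + 0·2 + 0·2 + 5·-1 + 3·-1 + 2·1 + 2·-1 + 2·2 + 5·3.

11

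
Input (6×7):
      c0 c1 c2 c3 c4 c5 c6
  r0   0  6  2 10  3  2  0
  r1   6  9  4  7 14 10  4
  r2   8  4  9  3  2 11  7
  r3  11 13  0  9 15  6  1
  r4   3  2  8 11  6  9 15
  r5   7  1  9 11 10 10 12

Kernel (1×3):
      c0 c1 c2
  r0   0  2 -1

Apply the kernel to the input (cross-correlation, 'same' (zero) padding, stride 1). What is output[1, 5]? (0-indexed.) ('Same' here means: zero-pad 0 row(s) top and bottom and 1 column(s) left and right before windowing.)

The receptive field on the zero-padded input at this output position is [14 10 4]. Elementwise product with the kernel and sum: 10·2 + 4·-1.

16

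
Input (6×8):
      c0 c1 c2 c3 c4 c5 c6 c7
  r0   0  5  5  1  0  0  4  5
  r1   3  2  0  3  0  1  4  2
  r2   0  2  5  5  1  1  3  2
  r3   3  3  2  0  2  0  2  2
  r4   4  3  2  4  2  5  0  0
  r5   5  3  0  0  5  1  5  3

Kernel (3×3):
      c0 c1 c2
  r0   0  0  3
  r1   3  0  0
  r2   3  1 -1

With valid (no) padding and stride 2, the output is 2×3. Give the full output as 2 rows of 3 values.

21 19 13
37 17 26

Output[0,0]: The receptive field on the input at this output position is [0 5 5 / 3 2 0 / 0 2 5]. Elementwise product with the kernel and sum: 5·3 + 3·3 + 0·3 + 2·1 + 5·-1.
Output[0,1]: The receptive field on the input at this output position is [5 1 0 / 0 3 0 / 5 5 1]. Elementwise product with the kernel and sum: 0·3 + 0·3 + 5·3 + 5·1 + 1·-1.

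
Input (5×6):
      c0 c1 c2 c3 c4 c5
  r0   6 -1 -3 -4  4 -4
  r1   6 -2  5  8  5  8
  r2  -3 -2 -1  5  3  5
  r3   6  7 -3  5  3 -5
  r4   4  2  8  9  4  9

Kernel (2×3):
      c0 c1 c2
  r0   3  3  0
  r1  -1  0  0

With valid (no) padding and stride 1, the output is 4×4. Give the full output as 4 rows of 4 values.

9 -10 -26 -8
15 11 40 34
-21 -16 15 19
35 10 -2 15

Output[0,0]: The receptive field on the input at this output position is [6 -1 -3 / 6 -2 5]. Elementwise product with the kernel and sum: 6·3 + -1·3 + 6·-1.
Output[0,1]: The receptive field on the input at this output position is [-1 -3 -4 / -2 5 8]. Elementwise product with the kernel and sum: -1·3 + -3·3 + -2·-1.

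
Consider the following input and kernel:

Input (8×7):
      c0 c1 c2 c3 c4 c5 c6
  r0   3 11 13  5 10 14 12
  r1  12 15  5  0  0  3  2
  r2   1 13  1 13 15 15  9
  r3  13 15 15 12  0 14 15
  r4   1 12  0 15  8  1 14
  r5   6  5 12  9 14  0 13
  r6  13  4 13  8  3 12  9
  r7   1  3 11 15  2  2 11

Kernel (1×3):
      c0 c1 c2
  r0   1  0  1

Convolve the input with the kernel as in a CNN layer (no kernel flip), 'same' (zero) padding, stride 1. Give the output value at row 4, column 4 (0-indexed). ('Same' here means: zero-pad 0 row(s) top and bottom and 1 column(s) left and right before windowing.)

The receptive field on the zero-padded input at this output position is [15 8 1]. Elementwise product with the kernel and sum: 15·1 + 1·1.

16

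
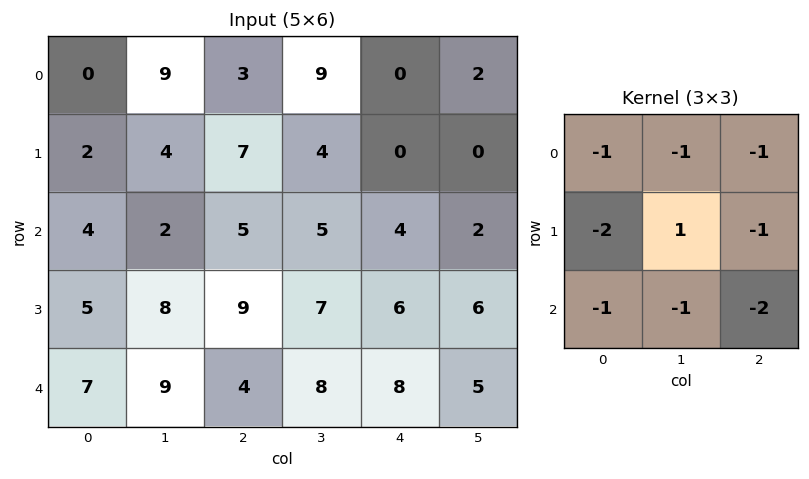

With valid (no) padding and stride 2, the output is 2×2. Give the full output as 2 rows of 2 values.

-35 -40
-46 -59

Output[0,0]: The receptive field on the input at this output position is [0 9 3 / 2 4 7 / 4 2 5]. Elementwise product with the kernel and sum: 0·-1 + 9·-1 + 3·-1 + 2·-2 + 4·1 + 7·-1 + 4·-1 + 2·-1 + 5·-2.
Output[0,1]: The receptive field on the input at this output position is [3 9 0 / 7 4 0 / 5 5 4]. Elementwise product with the kernel and sum: 3·-1 + 9·-1 + 0·-1 + 7·-2 + 4·1 + 0·-1 + 5·-1 + 5·-1 + 4·-2.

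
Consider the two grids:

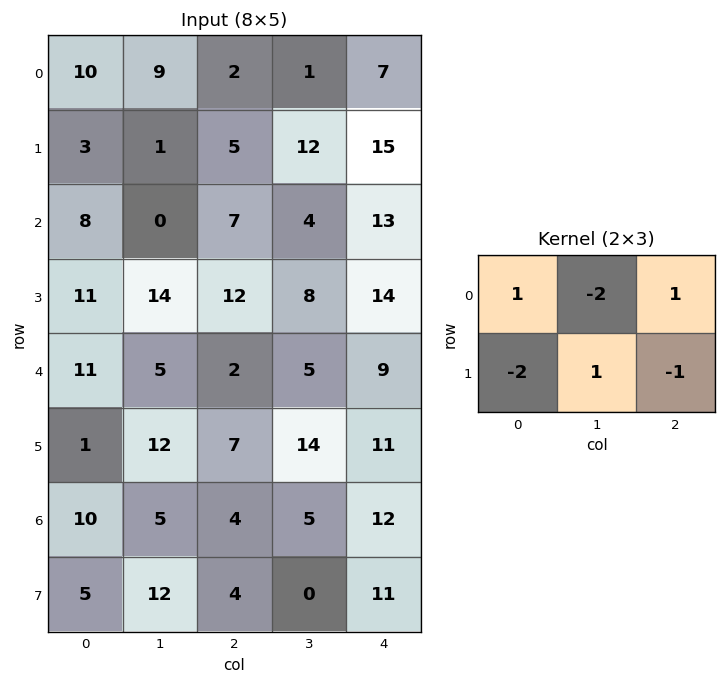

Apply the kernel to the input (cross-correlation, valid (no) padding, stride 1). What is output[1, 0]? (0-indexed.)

-17

The receptive field on the input at this output position is [3 1 5 / 8 0 7]. Elementwise product with the kernel and sum: 3·1 + 1·-2 + 5·1 + 8·-2 + 0·1 + 7·-1.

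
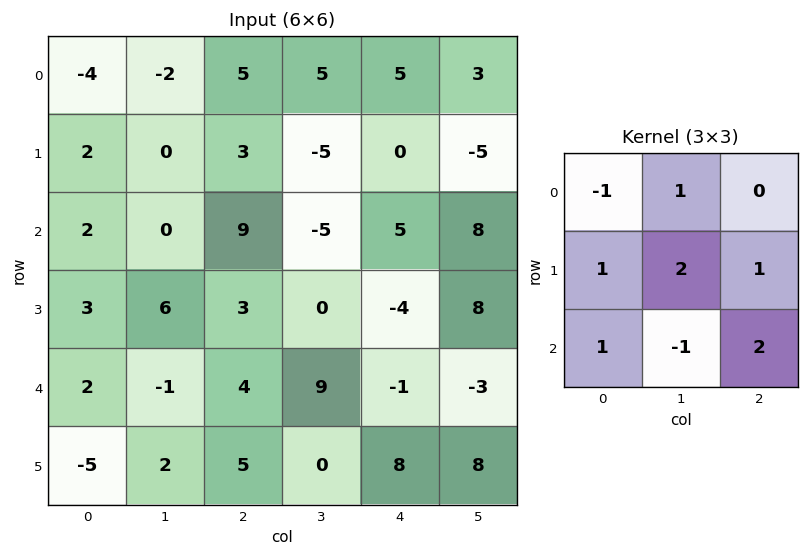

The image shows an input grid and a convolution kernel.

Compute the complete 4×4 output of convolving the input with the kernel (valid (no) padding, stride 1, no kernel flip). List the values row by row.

Output[0,0]: The receptive field on the input at this output position is [-4 -2 5 / 2 0 3 / 2 0 9]. Elementwise product with the kernel and sum: -4·-1 + -2·1 + 2·1 + 0·2 + 3·1 + 2·1 + 0·-1 + 9·2.
Output[0,1]: The receptive field on the input at this output position is [-2 5 5 / 0 3 -5 / 0 9 -5]. Elementwise product with the kernel and sum: -2·-1 + 5·1 + 0·1 + 3·2 + -5·1 + 0·1 + 9·-1 + -5·2.

27 -11 17 -4
12 19 -9 38
27 34 -22 14
10 10 39 8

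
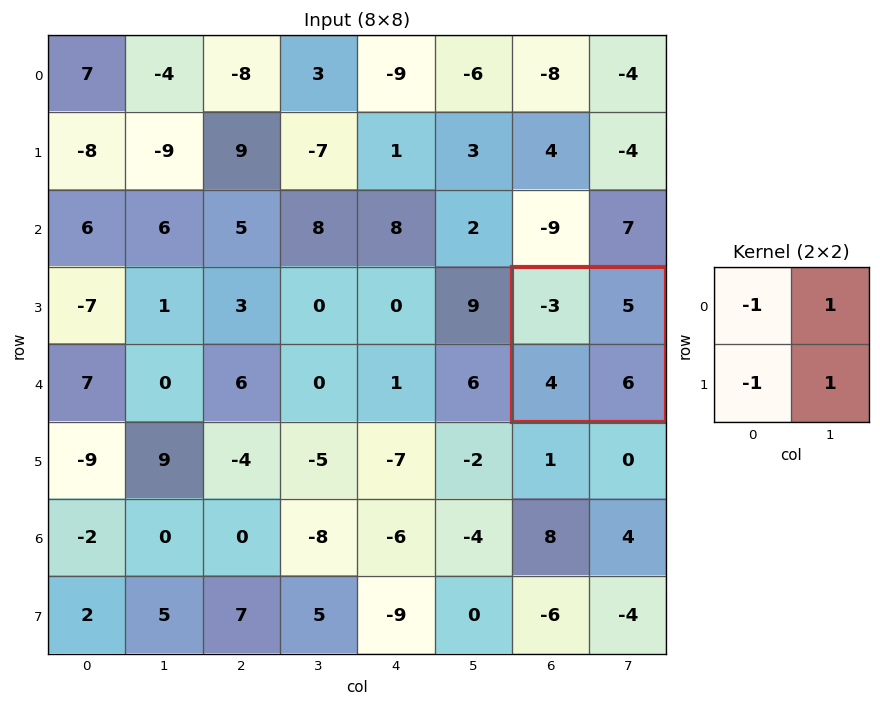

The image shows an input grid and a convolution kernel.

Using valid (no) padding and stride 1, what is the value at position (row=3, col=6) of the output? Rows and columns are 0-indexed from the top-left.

10

The receptive field on the input at this output position is [-3 5 / 4 6]. Elementwise product with the kernel and sum: -3·-1 + 5·1 + 4·-1 + 6·1.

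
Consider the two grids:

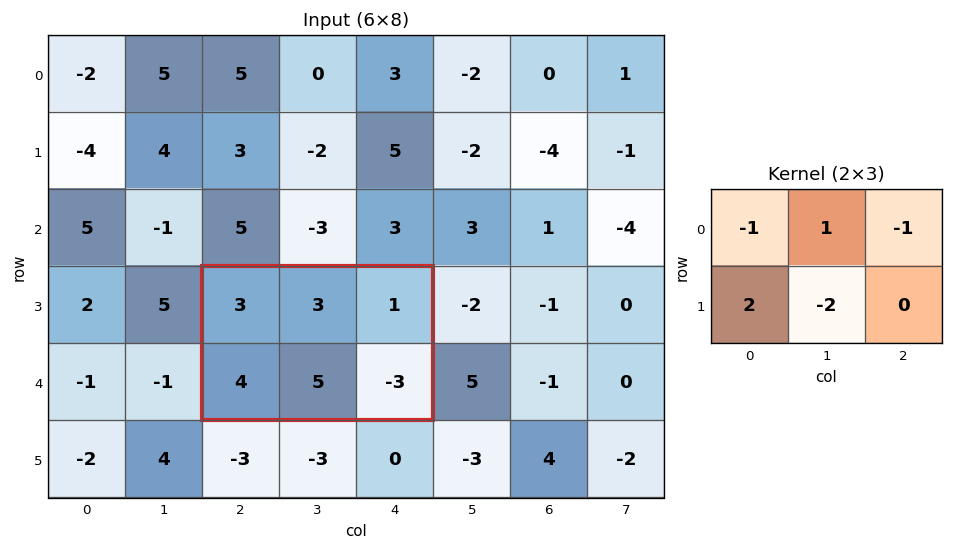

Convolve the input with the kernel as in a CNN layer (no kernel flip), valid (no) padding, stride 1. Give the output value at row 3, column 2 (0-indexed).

The receptive field on the input at this output position is [3 3 1 / 4 5 -3]. Elementwise product with the kernel and sum: 3·-1 + 3·1 + 1·-1 + 4·2 + 5·-2.

-3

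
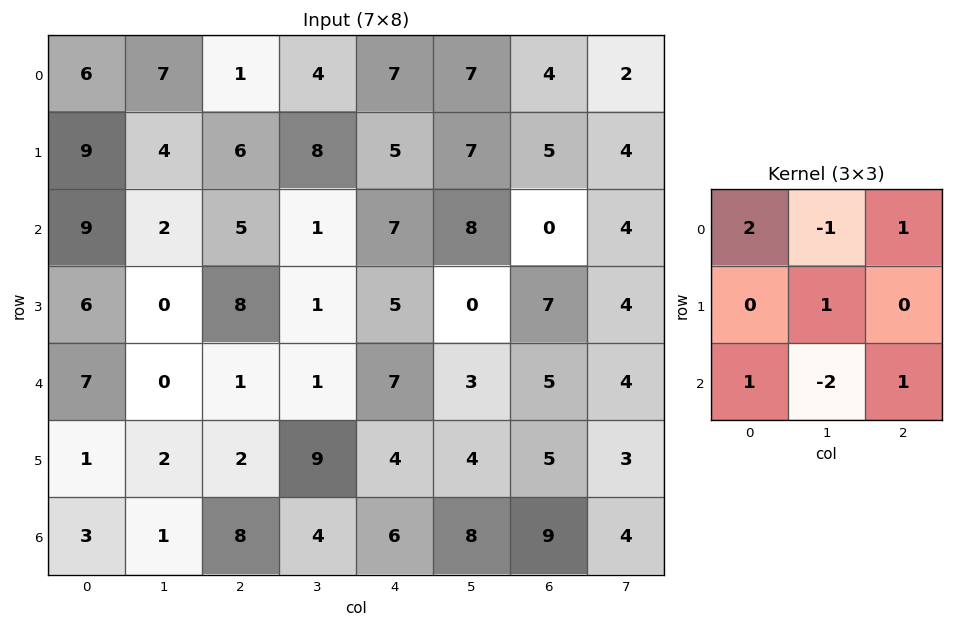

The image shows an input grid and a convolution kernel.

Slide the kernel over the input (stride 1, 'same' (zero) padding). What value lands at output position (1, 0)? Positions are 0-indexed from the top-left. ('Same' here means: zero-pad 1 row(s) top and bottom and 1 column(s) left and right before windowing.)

-6

The receptive field on the zero-padded input at this output position is [0 6 7 / 0 9 4 / 0 9 2]. Elementwise product with the kernel and sum: 0·2 + 6·-1 + 7·1 + 9·1 + 0·1 + 9·-2 + 2·1.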